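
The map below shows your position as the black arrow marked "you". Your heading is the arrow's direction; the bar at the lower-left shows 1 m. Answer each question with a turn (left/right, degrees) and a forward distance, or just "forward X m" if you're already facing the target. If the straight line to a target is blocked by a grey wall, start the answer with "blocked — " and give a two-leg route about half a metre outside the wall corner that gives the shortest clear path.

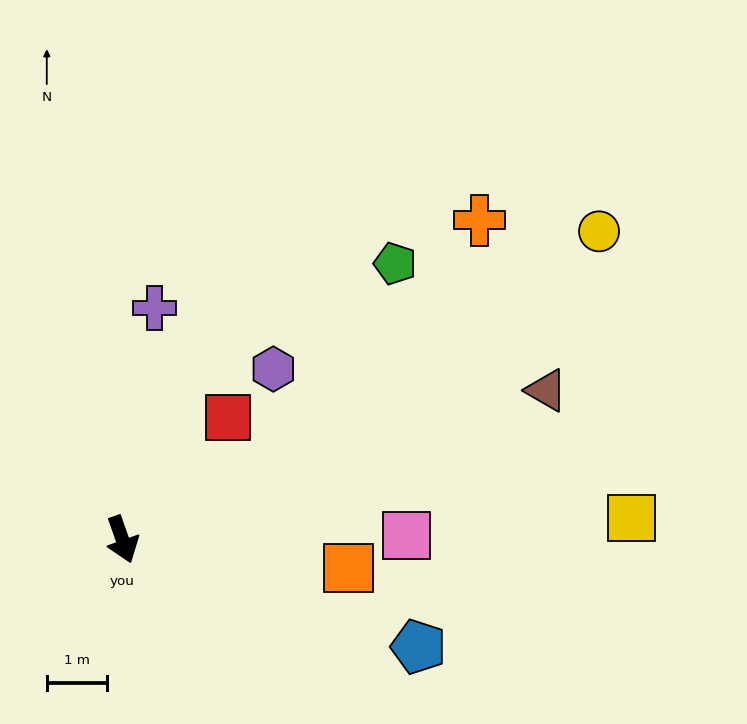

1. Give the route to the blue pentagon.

turn left 51°, forward 5.3 m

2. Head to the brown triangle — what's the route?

turn left 90°, forward 7.5 m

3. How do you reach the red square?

turn left 120°, forward 2.7 m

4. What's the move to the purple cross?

turn left 153°, forward 3.9 m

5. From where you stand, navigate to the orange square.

turn left 63°, forward 3.8 m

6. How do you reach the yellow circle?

turn left 103°, forward 9.5 m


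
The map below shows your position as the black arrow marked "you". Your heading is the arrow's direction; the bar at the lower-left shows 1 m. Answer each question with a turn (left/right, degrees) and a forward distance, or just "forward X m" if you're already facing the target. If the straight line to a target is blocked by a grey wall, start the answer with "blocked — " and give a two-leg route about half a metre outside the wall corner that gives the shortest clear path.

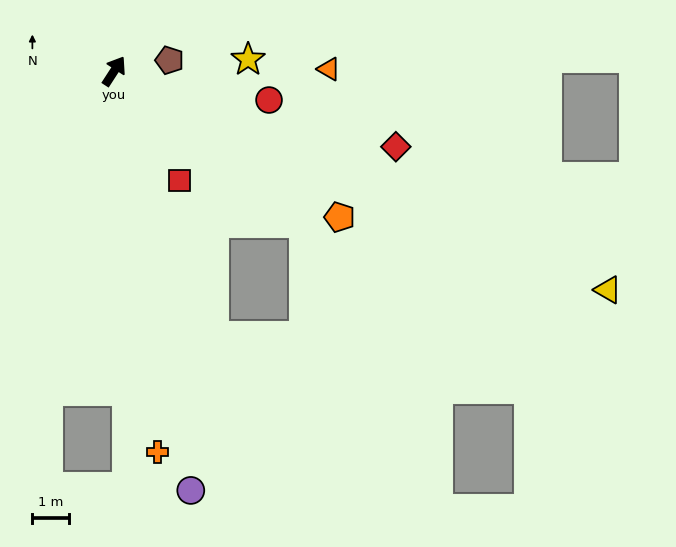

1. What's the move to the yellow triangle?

turn right 81°, forward 14.8 m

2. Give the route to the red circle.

turn right 68°, forward 4.3 m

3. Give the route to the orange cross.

turn right 141°, forward 10.5 m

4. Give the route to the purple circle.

turn right 137°, forward 11.7 m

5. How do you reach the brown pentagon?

turn right 46°, forward 1.5 m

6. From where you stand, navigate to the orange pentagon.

turn right 90°, forward 7.4 m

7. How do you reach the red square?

turn right 116°, forward 3.5 m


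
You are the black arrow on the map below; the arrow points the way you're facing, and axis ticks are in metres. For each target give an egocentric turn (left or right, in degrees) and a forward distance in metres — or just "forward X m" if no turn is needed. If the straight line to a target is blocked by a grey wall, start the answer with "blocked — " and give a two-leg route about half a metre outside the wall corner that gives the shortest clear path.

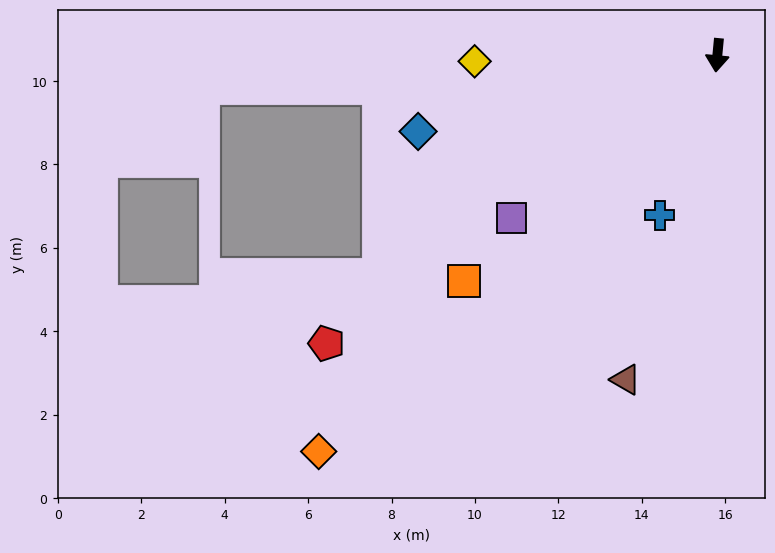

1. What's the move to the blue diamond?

turn right 70°, forward 7.4 m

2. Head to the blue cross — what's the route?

turn right 14°, forward 4.1 m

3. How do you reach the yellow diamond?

turn right 83°, forward 5.8 m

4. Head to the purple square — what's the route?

turn right 46°, forward 6.3 m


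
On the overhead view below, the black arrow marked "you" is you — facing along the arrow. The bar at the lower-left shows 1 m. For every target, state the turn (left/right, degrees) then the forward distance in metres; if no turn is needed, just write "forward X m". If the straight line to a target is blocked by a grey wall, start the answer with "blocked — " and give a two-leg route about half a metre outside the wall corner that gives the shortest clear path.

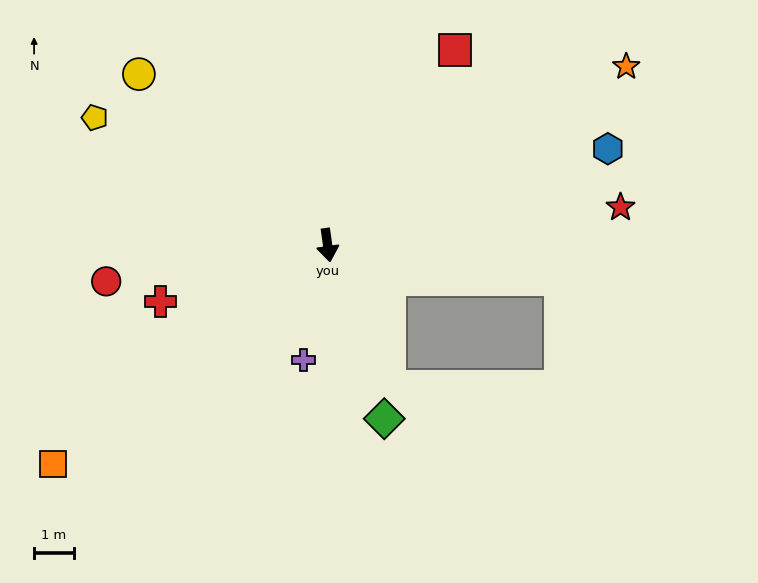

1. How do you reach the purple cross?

turn right 20°, forward 3.0 m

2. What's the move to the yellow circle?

turn right 140°, forward 6.5 m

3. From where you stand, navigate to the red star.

turn left 89°, forward 7.5 m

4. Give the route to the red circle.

turn right 89°, forward 5.7 m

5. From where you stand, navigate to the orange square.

turn right 59°, forward 8.9 m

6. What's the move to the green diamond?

turn left 10°, forward 4.6 m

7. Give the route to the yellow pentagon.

turn right 127°, forward 6.7 m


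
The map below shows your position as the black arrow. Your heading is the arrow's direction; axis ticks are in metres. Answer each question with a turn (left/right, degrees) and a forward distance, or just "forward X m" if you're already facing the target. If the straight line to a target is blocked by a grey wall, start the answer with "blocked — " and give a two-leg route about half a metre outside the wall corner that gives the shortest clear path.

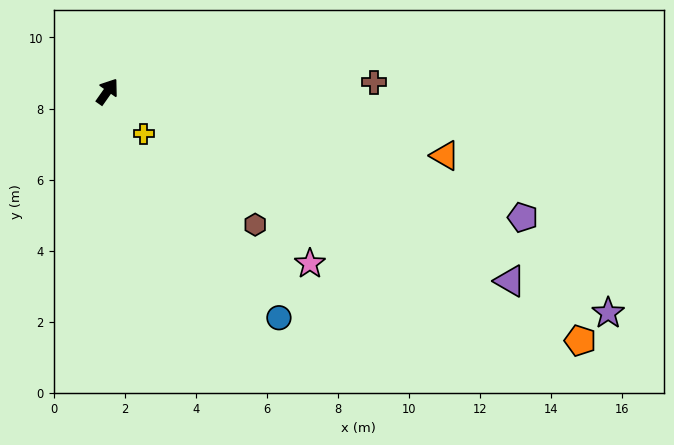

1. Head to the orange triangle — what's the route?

turn right 66°, forward 9.7 m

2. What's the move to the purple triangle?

turn right 80°, forward 12.5 m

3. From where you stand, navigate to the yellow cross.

turn right 104°, forward 1.6 m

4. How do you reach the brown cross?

turn right 53°, forward 7.5 m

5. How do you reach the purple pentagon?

turn right 72°, forward 12.2 m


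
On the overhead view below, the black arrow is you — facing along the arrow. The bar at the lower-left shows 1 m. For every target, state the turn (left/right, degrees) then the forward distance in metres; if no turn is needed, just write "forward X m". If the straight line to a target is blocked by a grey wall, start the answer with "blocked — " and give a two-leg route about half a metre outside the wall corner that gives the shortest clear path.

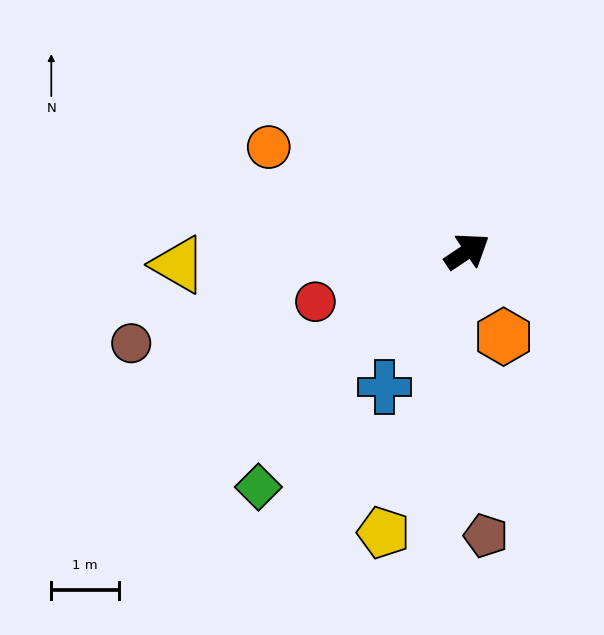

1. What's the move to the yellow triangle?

turn left 149°, forward 4.3 m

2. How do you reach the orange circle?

turn left 118°, forward 3.3 m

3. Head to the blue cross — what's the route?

turn right 155°, forward 2.3 m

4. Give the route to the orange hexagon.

turn right 101°, forward 1.4 m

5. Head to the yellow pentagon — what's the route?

turn right 141°, forward 4.3 m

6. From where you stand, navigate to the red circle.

turn left 164°, forward 2.4 m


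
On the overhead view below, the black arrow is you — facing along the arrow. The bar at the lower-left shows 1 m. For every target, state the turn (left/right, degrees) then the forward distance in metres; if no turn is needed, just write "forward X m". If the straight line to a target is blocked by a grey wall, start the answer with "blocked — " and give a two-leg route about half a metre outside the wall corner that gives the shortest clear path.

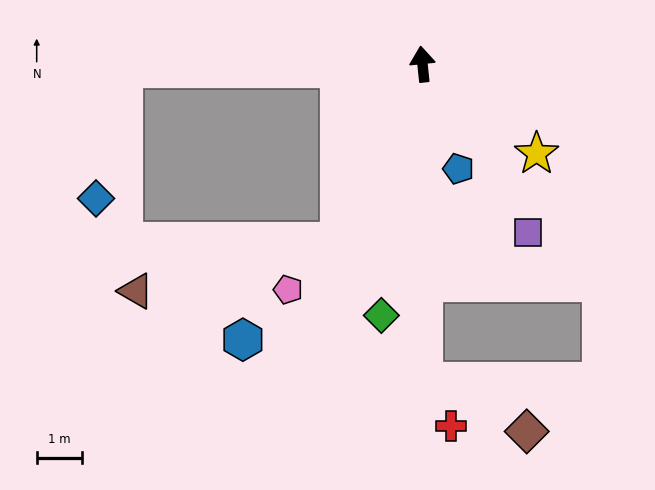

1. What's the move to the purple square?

turn right 154°, forward 4.4 m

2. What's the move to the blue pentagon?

turn right 167°, forward 2.4 m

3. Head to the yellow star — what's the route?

turn right 134°, forward 3.2 m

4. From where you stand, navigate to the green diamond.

turn left 165°, forward 5.6 m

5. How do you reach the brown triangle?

blocked — turn left 149°, forward 4.3 m, then turn right 51°, forward 4.6 m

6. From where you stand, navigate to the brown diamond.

blocked — turn left 174°, forward 7.0 m, then turn left 64°, forward 2.5 m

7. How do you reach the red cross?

blocked — turn left 174°, forward 7.0 m, then turn left 32°, forward 1.1 m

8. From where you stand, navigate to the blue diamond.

blocked — turn left 85°, forward 6.6 m, then turn left 77°, forward 2.9 m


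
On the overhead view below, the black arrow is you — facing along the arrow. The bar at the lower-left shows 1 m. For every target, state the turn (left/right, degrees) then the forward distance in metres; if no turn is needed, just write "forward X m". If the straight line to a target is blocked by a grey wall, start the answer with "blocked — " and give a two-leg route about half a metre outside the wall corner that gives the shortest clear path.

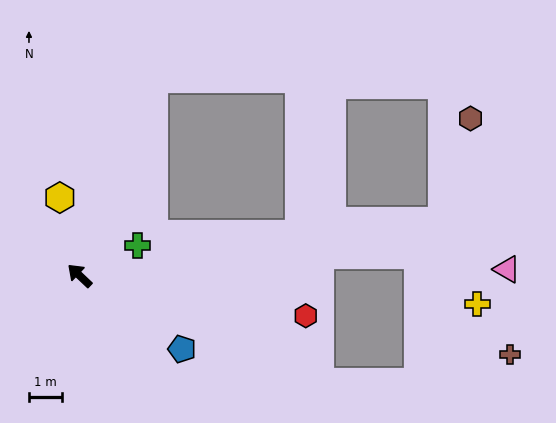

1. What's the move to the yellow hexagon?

turn right 32°, forward 2.5 m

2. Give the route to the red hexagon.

turn right 147°, forward 7.0 m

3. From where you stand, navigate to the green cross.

turn right 109°, forward 2.0 m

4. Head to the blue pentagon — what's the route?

turn right 172°, forward 3.9 m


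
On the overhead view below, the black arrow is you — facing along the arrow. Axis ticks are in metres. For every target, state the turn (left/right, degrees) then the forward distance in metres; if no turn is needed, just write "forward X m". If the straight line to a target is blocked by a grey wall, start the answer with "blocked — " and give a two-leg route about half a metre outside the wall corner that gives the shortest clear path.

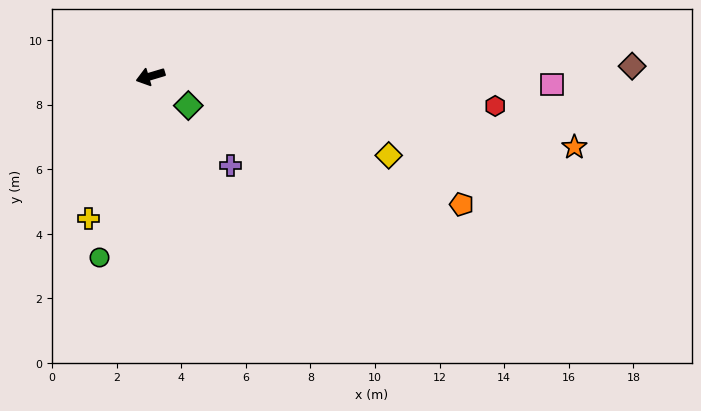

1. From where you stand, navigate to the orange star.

turn left 154°, forward 13.3 m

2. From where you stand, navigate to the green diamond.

turn left 126°, forward 1.5 m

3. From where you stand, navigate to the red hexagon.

turn left 158°, forward 10.7 m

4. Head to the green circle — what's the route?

turn left 58°, forward 5.8 m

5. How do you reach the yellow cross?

turn left 50°, forward 4.8 m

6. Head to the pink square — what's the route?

turn left 162°, forward 12.4 m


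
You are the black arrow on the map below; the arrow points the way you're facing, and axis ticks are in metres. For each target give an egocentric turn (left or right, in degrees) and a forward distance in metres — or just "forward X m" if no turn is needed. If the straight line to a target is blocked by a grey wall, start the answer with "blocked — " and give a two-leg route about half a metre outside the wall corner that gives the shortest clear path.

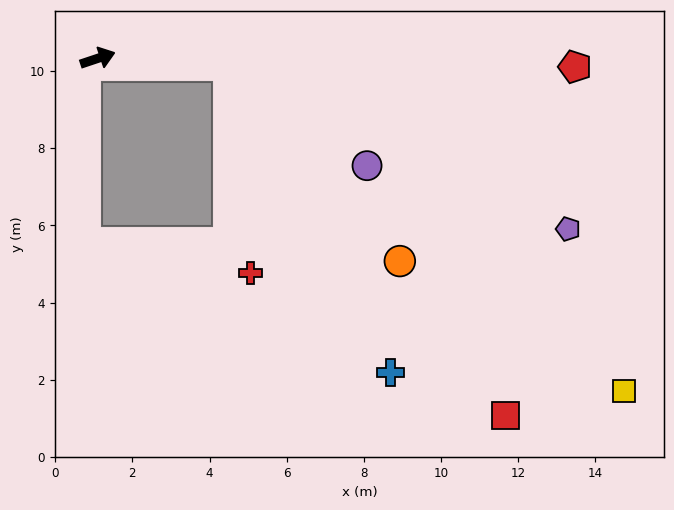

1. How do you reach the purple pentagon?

blocked — turn right 21°, forward 3.4 m, then turn right 23°, forward 9.8 m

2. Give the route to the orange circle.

blocked — turn right 21°, forward 3.4 m, then turn right 46°, forward 6.7 m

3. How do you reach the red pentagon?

turn right 20°, forward 12.4 m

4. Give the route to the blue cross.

blocked — turn right 21°, forward 3.4 m, then turn right 60°, forward 9.0 m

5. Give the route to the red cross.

blocked — turn right 21°, forward 3.4 m, then turn right 82°, forward 5.4 m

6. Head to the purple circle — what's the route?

blocked — turn right 21°, forward 3.4 m, then turn right 34°, forward 4.4 m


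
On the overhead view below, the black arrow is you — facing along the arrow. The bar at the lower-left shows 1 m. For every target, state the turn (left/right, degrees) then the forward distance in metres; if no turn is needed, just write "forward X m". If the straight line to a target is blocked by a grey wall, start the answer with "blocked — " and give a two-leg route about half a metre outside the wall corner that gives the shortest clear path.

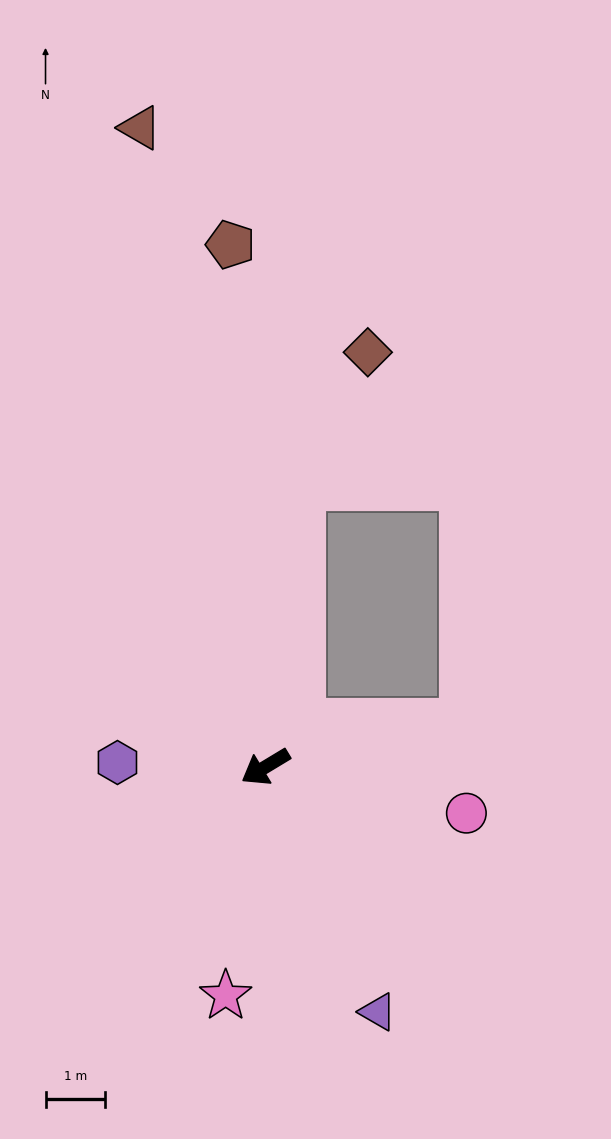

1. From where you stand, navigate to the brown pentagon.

turn right 117°, forward 8.7 m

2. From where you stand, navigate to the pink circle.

turn left 136°, forward 3.4 m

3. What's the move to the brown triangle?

turn right 110°, forward 10.9 m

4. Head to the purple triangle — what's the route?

turn left 84°, forward 4.5 m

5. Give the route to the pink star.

turn left 49°, forward 3.9 m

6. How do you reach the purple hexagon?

turn right 33°, forward 2.5 m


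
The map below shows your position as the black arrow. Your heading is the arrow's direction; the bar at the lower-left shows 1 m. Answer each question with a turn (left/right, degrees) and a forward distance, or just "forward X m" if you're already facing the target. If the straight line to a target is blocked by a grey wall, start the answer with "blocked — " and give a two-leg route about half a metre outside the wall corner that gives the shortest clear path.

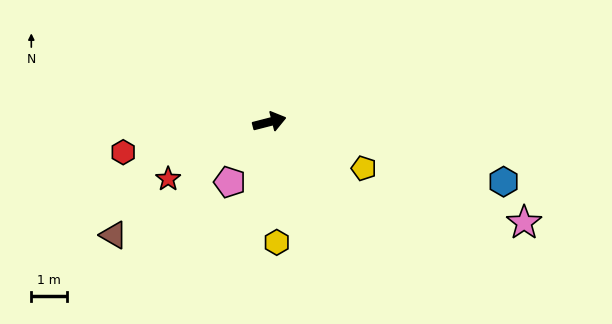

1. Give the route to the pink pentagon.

turn right 138°, forward 2.0 m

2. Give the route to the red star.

turn right 165°, forward 3.3 m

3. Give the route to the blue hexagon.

turn right 29°, forward 6.8 m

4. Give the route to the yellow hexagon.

turn right 101°, forward 3.4 m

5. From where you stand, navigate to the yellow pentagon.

turn right 41°, forward 3.0 m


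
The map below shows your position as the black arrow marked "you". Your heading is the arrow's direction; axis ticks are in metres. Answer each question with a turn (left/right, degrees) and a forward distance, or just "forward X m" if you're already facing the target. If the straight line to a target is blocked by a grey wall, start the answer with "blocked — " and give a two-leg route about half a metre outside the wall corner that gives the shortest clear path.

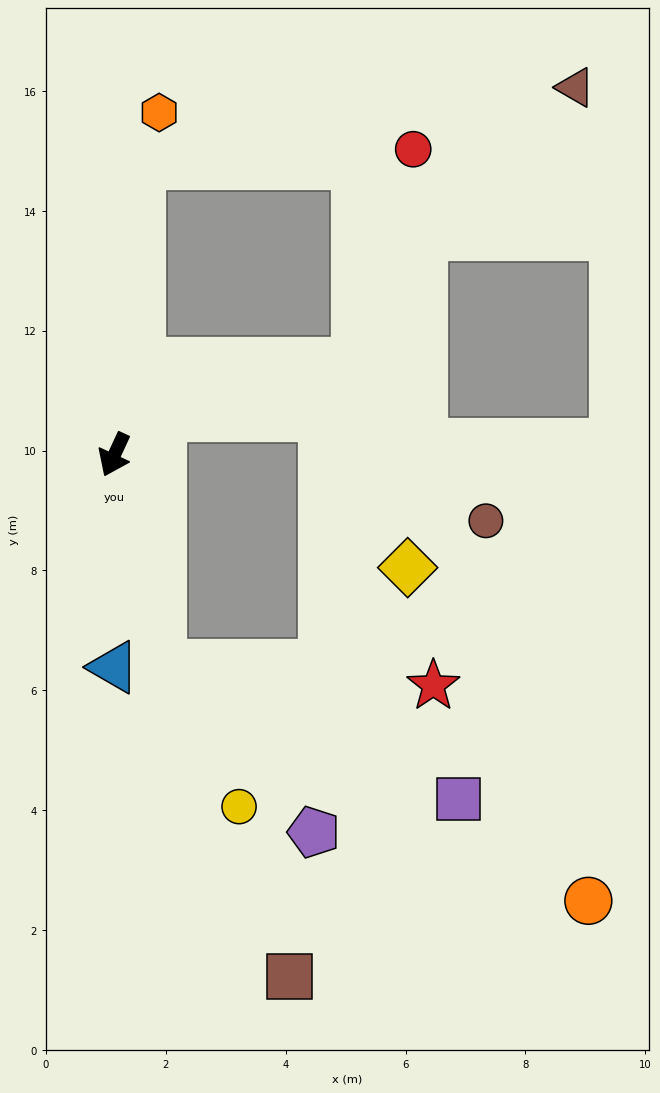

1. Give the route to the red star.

blocked — turn left 37°, forward 3.6 m, then turn left 74°, forward 4.5 m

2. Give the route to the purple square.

blocked — turn left 37°, forward 3.6 m, then turn left 54°, forward 5.4 m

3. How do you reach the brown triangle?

blocked — turn right 160°, forward 4.9 m, then turn right 75°, forward 7.4 m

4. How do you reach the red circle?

blocked — turn right 160°, forward 4.9 m, then turn right 82°, forward 4.6 m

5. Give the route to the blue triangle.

turn left 25°, forward 3.5 m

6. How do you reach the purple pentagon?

blocked — turn left 37°, forward 3.6 m, then turn left 30°, forward 3.8 m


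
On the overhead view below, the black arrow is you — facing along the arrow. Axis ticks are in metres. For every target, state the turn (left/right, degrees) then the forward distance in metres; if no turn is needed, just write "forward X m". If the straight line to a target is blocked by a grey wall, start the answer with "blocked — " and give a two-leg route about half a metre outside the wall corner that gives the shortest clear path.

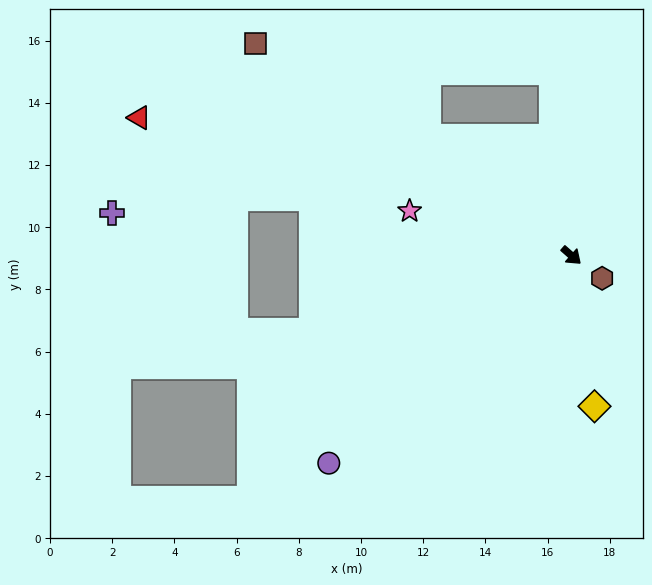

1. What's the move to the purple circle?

turn right 98°, forward 10.3 m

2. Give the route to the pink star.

turn right 154°, forward 5.4 m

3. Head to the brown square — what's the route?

turn right 173°, forward 12.2 m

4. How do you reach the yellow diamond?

turn right 40°, forward 4.9 m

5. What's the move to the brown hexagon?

turn left 5°, forward 1.2 m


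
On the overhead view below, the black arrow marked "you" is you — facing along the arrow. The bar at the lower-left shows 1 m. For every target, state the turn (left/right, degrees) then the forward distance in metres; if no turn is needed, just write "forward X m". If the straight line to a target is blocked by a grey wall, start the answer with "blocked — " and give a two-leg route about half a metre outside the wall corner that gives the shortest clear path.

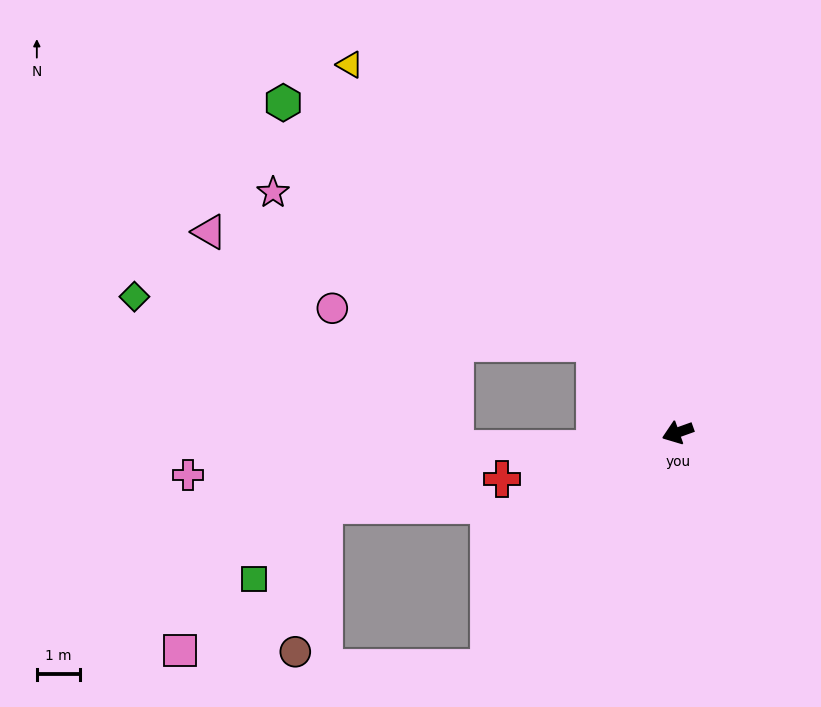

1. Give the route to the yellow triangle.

turn right 68°, forward 11.4 m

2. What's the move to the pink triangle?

blocked — turn right 67°, forward 2.8 m, then turn left 31°, forward 9.3 m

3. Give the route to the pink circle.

blocked — turn right 67°, forward 2.8 m, then turn left 40°, forward 6.1 m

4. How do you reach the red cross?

turn right 5°, forward 4.2 m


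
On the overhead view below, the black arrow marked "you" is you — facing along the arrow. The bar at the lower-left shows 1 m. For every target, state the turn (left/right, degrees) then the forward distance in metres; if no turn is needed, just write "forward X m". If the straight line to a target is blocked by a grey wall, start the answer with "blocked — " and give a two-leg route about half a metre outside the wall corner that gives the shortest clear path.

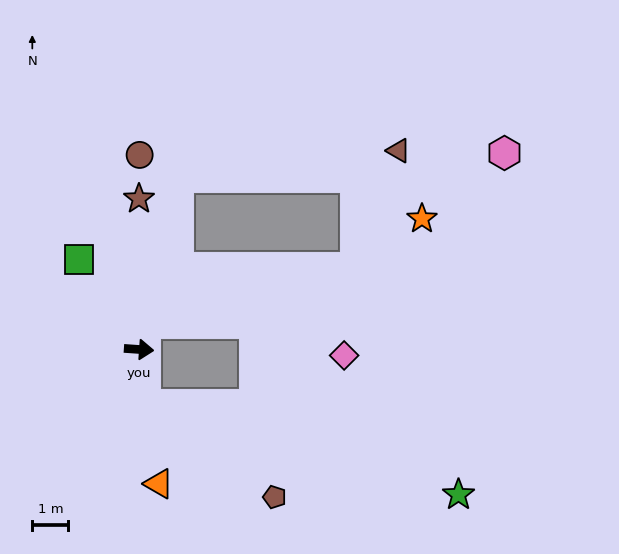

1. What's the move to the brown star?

turn left 94°, forward 4.2 m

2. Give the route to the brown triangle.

blocked — turn left 81°, forward 4.9 m, then turn right 70°, forward 6.1 m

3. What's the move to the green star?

blocked — turn right 79°, forward 1.5 m, then turn left 67°, forward 9.0 m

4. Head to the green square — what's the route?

turn left 128°, forward 3.0 m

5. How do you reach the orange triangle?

turn right 78°, forward 3.8 m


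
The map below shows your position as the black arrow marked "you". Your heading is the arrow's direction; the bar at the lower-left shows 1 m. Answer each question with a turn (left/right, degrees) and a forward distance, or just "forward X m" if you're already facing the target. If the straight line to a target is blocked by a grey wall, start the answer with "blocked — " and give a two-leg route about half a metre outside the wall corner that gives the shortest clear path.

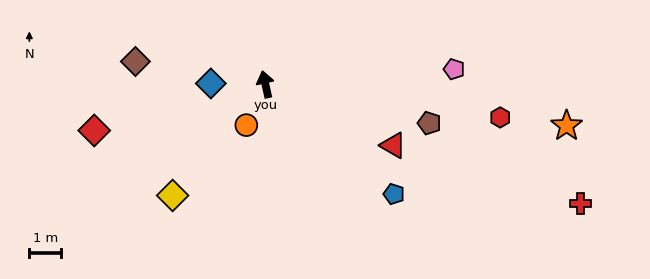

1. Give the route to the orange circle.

turn left 143°, forward 1.4 m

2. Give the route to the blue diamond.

turn left 77°, forward 1.7 m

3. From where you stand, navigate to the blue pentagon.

turn right 143°, forward 5.3 m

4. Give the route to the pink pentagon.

turn right 98°, forward 6.0 m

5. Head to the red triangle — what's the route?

turn right 128°, forward 4.5 m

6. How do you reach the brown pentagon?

turn right 116°, forward 5.3 m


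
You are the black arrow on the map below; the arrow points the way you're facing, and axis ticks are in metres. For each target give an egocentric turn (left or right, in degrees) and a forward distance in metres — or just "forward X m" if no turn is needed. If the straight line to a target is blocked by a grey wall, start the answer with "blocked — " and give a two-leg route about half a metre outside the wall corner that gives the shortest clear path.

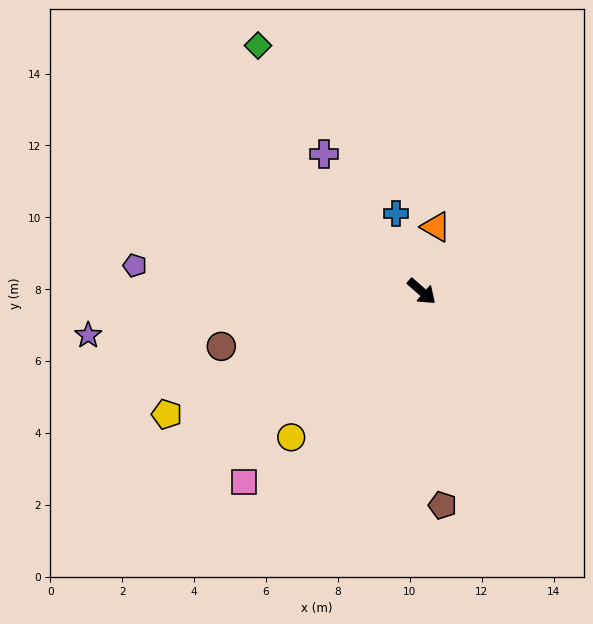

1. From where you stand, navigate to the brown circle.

turn right 124°, forward 5.8 m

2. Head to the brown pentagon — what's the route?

turn right 43°, forward 6.0 m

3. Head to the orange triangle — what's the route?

turn left 119°, forward 1.8 m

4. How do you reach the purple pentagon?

turn right 144°, forward 8.0 m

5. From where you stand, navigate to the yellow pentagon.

turn right 113°, forward 7.9 m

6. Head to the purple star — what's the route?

turn right 131°, forward 9.3 m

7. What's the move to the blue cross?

turn left 149°, forward 2.3 m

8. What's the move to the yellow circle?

turn right 91°, forward 5.4 m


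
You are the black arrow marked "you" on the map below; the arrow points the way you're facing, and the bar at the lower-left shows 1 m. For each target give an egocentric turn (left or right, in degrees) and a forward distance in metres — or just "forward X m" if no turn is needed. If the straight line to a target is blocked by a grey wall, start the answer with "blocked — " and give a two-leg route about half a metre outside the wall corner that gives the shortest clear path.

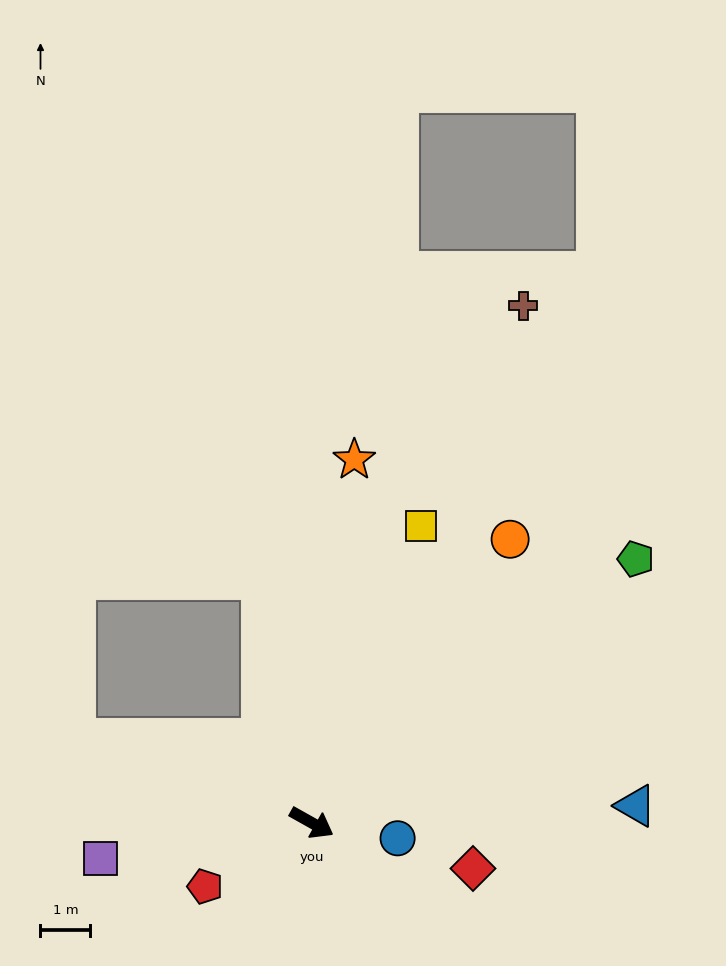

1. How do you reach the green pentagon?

turn left 68°, forward 8.4 m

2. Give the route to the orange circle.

turn left 84°, forward 6.9 m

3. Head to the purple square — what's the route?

turn right 141°, forward 4.3 m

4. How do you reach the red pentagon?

turn right 120°, forward 2.5 m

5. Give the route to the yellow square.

turn left 99°, forward 6.4 m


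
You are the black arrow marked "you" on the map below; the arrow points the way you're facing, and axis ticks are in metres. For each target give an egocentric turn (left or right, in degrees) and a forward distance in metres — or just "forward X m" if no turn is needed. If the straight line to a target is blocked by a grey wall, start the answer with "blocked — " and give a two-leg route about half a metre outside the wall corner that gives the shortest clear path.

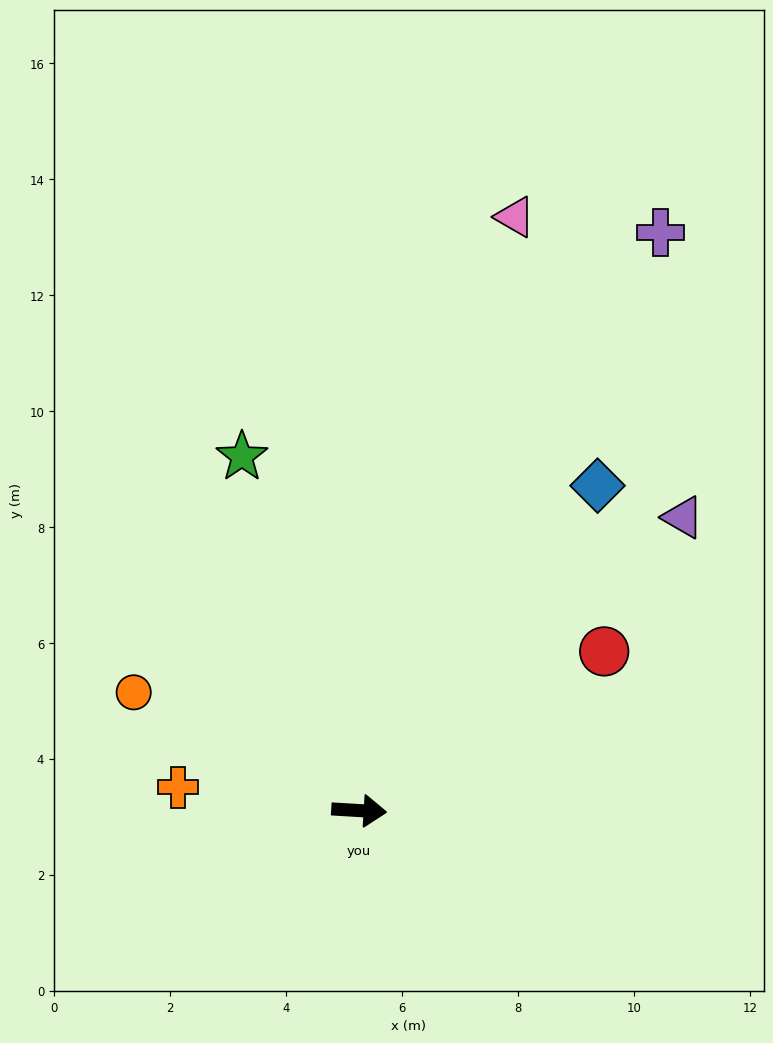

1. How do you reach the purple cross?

turn left 66°, forward 11.2 m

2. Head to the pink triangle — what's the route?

turn left 79°, forward 10.6 m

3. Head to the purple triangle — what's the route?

turn left 46°, forward 7.5 m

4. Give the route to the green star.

turn left 112°, forward 6.4 m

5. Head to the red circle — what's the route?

turn left 36°, forward 5.0 m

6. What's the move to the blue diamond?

turn left 57°, forward 6.9 m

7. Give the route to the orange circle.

turn left 156°, forward 4.4 m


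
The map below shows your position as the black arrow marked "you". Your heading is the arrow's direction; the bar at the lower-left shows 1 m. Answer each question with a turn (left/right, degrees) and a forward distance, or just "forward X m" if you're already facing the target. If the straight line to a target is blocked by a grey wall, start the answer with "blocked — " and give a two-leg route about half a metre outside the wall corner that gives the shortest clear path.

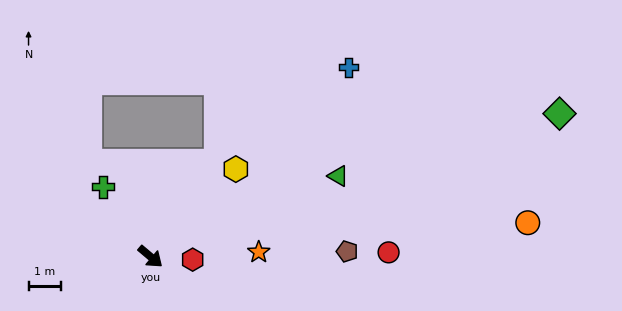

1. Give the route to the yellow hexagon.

turn left 86°, forward 3.7 m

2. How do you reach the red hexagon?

turn left 36°, forward 1.3 m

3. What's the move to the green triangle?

turn left 63°, forward 6.2 m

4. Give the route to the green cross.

turn left 164°, forward 2.6 m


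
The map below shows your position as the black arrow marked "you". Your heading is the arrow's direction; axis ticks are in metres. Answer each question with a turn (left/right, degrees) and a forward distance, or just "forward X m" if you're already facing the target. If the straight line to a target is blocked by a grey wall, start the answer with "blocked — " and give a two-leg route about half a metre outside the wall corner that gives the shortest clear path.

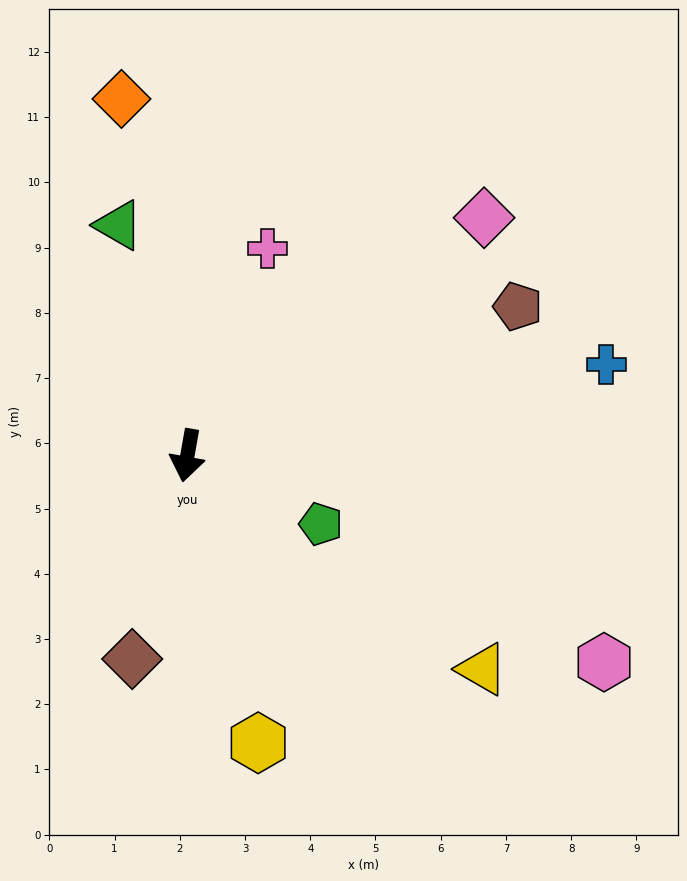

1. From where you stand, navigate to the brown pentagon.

turn left 124°, forward 5.6 m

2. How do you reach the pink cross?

turn left 169°, forward 3.4 m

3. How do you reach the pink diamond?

turn left 139°, forward 5.8 m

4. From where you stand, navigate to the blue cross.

turn left 112°, forward 6.6 m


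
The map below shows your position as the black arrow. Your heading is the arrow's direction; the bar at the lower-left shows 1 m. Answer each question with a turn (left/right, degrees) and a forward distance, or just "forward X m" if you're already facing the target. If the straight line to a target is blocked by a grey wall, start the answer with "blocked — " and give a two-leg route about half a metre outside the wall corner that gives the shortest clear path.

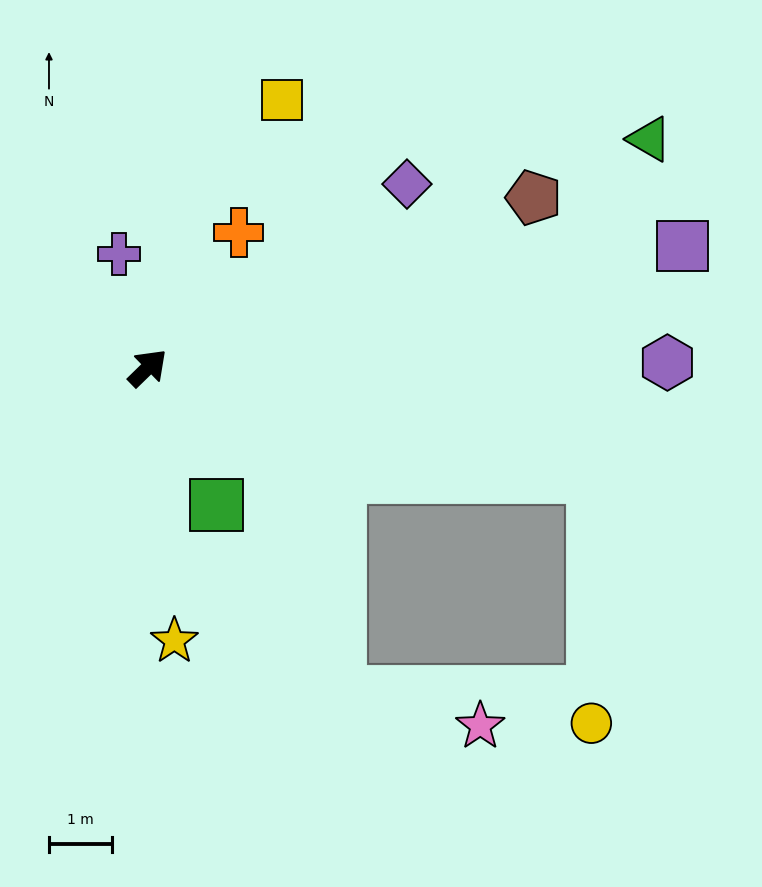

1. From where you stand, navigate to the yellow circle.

blocked — turn right 58°, forward 7.3 m, then turn right 77°, forward 3.9 m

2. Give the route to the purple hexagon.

turn right 44°, forward 8.2 m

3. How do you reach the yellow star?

turn right 129°, forward 4.3 m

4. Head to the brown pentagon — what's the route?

turn right 20°, forward 6.7 m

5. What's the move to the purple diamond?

turn right 9°, forward 5.0 m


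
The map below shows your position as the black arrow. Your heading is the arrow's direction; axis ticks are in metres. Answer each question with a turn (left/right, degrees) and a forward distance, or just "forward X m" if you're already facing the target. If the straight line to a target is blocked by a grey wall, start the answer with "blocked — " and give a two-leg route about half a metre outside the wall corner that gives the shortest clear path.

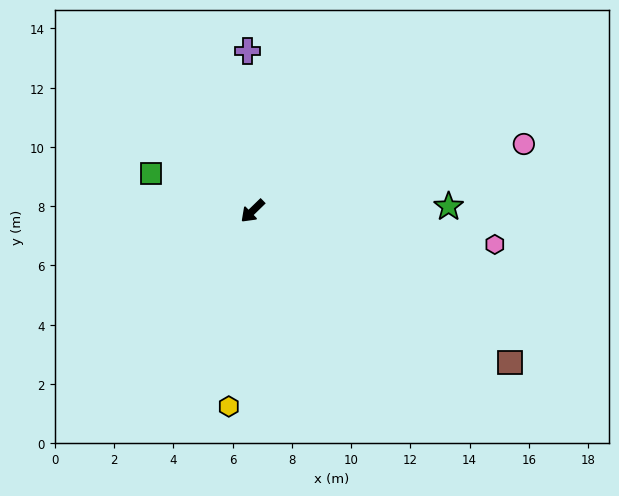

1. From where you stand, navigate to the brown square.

turn left 105°, forward 10.1 m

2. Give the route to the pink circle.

turn left 150°, forward 9.4 m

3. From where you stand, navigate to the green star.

turn left 137°, forward 6.6 m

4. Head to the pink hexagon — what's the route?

turn left 128°, forward 8.3 m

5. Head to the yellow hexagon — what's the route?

turn left 39°, forward 6.6 m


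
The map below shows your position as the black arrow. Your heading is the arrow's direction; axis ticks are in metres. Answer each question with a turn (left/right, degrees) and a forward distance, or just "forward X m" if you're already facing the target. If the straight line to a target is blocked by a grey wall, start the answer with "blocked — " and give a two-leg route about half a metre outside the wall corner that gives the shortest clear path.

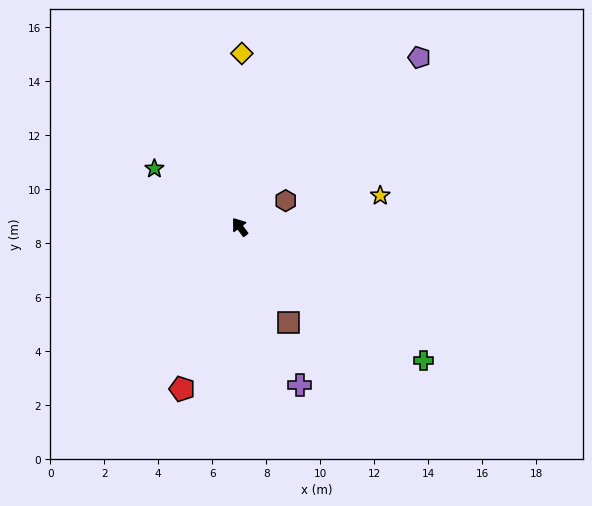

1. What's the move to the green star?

turn left 19°, forward 3.8 m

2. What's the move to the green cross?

turn right 163°, forward 8.4 m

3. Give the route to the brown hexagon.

turn right 97°, forward 2.0 m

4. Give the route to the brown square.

turn left 170°, forward 4.0 m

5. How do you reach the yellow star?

turn right 114°, forward 5.3 m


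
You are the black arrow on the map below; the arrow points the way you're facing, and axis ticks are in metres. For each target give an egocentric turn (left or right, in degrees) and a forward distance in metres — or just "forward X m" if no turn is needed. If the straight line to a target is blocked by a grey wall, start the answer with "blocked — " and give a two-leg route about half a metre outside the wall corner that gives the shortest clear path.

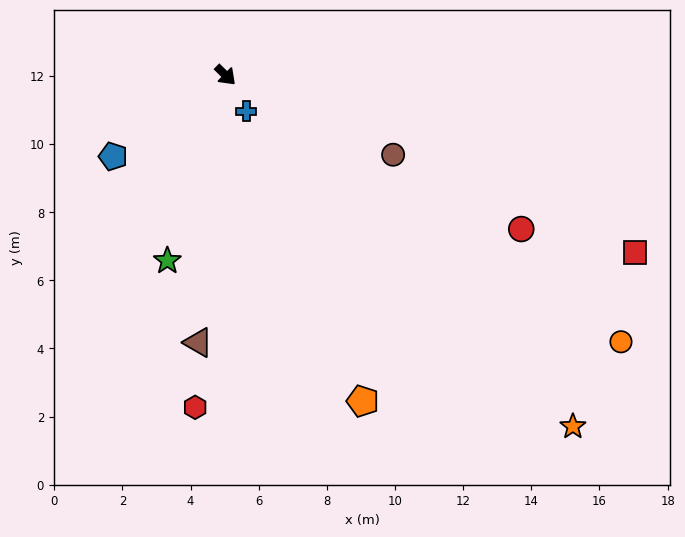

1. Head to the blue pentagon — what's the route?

turn right 100°, forward 4.1 m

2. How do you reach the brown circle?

turn left 19°, forward 5.4 m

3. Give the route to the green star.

turn right 63°, forward 5.7 m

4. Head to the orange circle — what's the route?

turn left 10°, forward 14.0 m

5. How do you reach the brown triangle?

turn right 51°, forward 7.9 m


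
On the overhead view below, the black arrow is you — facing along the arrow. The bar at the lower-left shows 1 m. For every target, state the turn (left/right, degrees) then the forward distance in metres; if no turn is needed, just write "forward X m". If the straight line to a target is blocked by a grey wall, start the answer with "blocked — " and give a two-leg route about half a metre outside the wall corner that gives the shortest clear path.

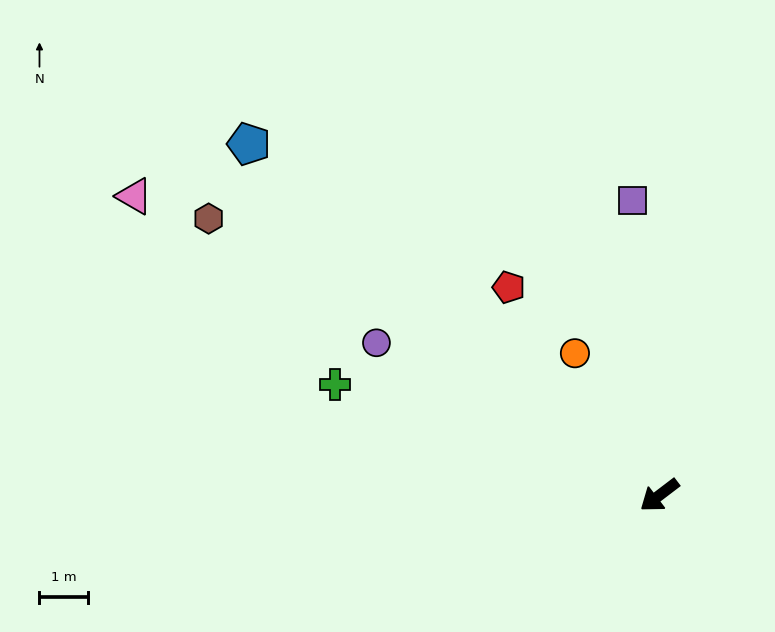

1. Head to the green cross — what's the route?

turn right 56°, forward 7.1 m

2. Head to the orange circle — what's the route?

turn right 97°, forward 3.4 m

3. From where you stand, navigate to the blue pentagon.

turn right 78°, forward 11.2 m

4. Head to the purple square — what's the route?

turn right 122°, forward 6.2 m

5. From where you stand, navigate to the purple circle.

turn right 66°, forward 6.7 m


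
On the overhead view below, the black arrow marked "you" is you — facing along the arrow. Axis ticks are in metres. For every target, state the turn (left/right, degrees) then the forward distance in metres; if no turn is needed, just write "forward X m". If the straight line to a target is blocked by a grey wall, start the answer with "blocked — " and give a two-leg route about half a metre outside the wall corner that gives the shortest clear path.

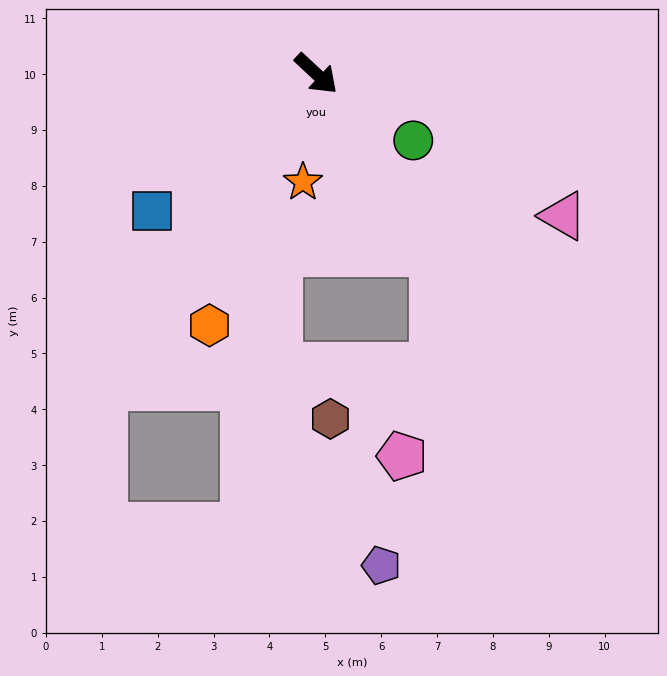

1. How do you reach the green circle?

turn left 8°, forward 2.1 m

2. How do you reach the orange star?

turn right 54°, forward 2.0 m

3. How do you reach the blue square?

turn right 97°, forward 3.8 m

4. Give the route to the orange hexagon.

turn right 70°, forward 4.9 m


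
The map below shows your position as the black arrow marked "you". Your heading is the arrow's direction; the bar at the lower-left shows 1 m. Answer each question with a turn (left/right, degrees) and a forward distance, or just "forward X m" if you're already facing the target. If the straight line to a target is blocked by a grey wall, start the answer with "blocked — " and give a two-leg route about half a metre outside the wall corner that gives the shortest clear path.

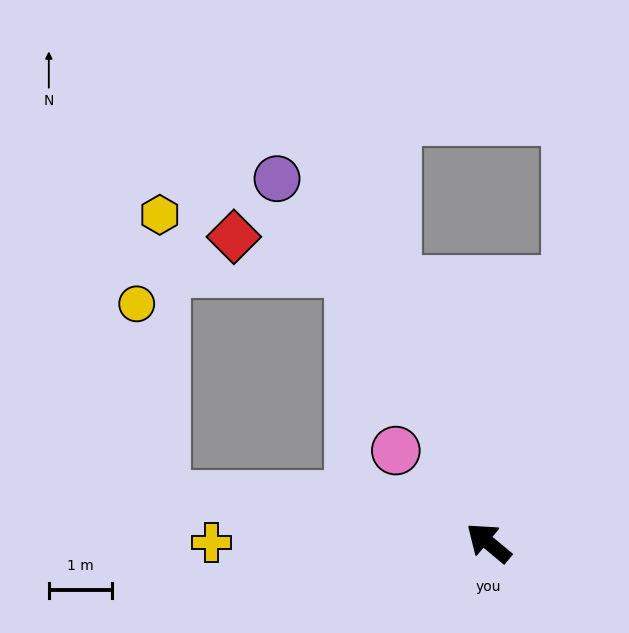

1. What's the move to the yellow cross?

turn left 40°, forward 4.4 m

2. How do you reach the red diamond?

blocked — turn right 23°, forward 4.8 m, then turn left 47°, forward 1.9 m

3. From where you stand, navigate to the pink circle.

turn right 5°, forward 2.1 m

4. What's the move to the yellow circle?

blocked — turn left 32°, forward 5.2 m, then turn right 74°, forward 3.1 m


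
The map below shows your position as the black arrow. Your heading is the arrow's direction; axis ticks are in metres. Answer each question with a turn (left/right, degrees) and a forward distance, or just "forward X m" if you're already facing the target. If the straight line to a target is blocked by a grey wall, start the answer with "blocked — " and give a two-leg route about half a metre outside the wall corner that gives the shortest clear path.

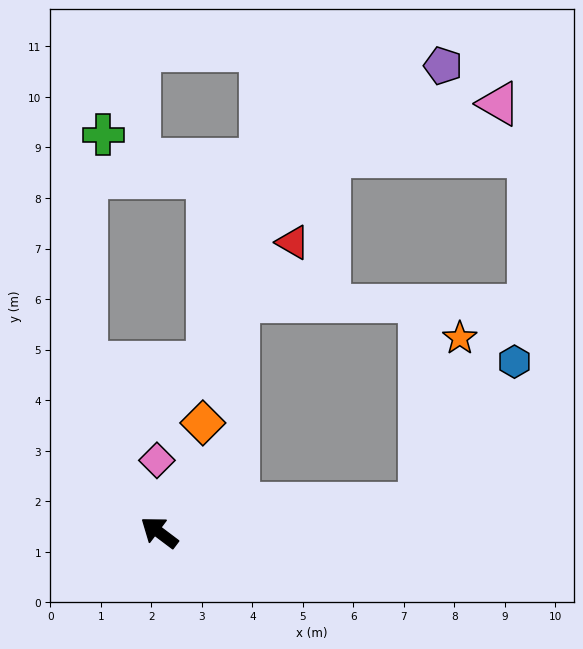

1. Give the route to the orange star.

blocked — turn right 137°, forward 5.2 m, then turn left 70°, forward 3.4 m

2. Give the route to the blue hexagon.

blocked — turn right 137°, forward 5.2 m, then turn left 50°, forward 3.4 m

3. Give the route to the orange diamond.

turn right 75°, forward 2.3 m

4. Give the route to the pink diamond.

turn right 51°, forward 1.4 m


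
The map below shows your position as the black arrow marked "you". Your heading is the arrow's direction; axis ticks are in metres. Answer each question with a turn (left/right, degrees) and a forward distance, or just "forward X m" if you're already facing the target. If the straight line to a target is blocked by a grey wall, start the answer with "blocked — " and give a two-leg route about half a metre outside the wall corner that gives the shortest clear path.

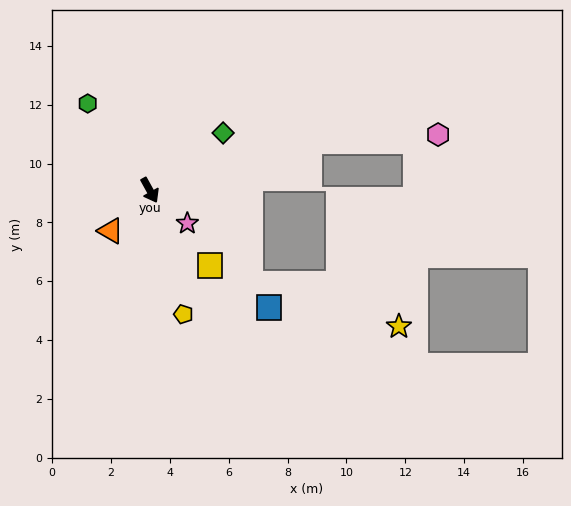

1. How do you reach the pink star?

turn left 20°, forward 1.7 m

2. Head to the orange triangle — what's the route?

turn right 73°, forward 1.9 m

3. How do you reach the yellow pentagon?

turn right 14°, forward 4.4 m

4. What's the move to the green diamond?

turn left 99°, forward 3.2 m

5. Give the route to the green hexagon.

turn right 173°, forward 3.6 m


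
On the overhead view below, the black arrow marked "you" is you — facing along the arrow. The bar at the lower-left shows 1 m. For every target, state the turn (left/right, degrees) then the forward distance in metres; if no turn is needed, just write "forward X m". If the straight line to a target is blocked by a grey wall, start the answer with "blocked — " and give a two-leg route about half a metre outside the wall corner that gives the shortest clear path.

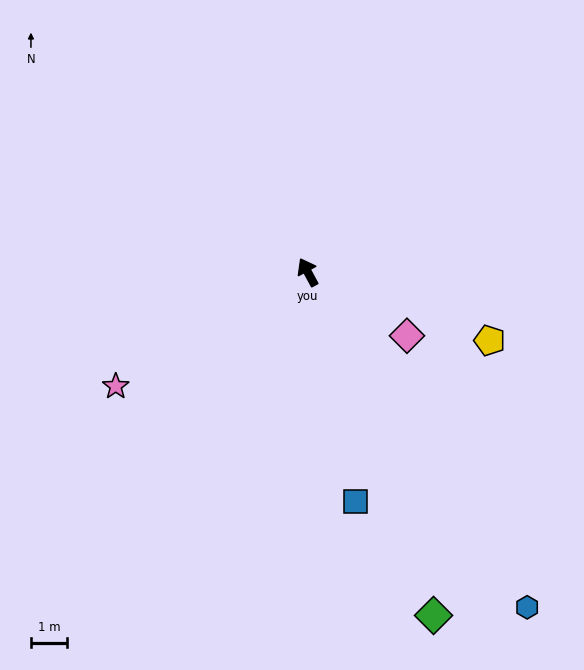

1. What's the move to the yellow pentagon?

turn right 139°, forward 5.4 m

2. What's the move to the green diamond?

turn left 172°, forward 10.1 m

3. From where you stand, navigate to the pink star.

turn left 92°, forward 6.2 m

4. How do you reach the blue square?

turn left 163°, forward 6.5 m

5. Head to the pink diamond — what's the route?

turn right 151°, forward 3.3 m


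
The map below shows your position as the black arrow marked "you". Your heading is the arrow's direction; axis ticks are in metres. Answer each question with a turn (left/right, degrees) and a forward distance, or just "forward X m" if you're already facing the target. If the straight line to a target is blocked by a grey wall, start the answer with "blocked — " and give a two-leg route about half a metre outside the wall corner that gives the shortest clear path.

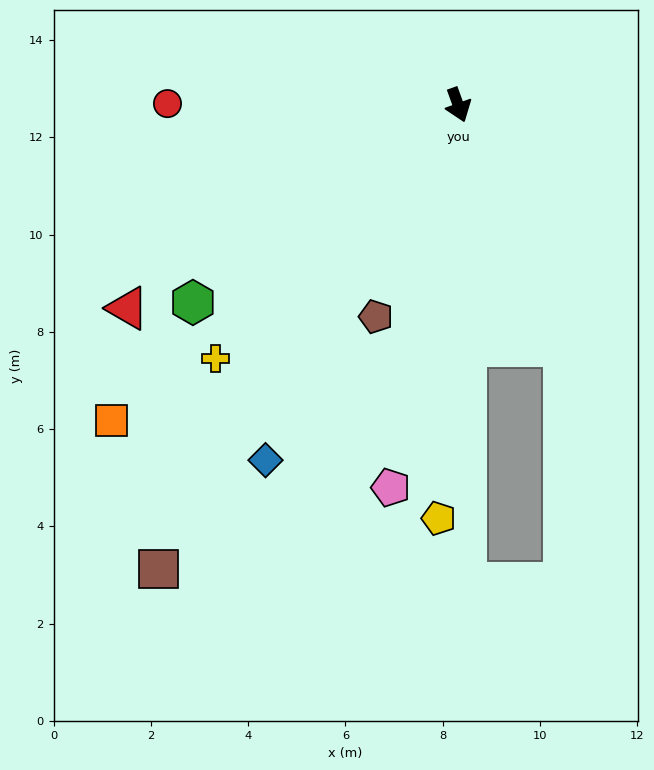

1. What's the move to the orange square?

turn right 68°, forward 9.6 m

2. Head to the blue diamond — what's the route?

turn right 48°, forward 8.3 m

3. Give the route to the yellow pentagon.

turn right 23°, forward 8.5 m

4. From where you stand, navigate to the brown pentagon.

turn right 41°, forward 4.7 m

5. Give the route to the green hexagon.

turn right 73°, forward 6.8 m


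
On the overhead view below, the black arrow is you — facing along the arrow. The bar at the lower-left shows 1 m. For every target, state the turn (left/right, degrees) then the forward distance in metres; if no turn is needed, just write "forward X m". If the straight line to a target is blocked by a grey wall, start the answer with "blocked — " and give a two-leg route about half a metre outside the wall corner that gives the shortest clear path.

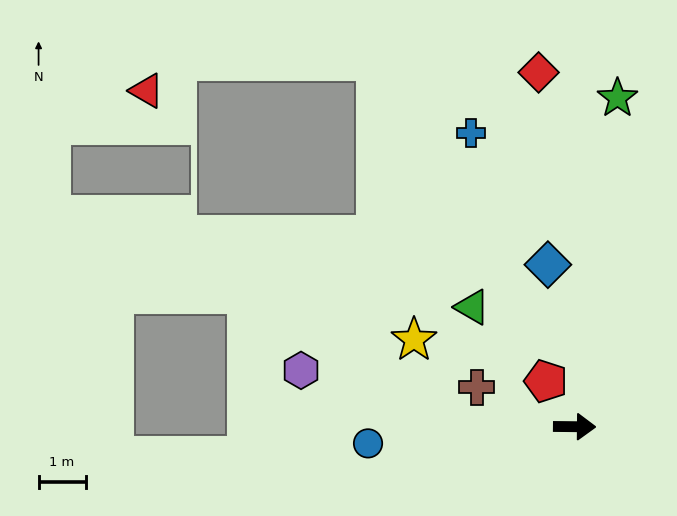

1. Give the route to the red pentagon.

turn left 123°, forward 1.1 m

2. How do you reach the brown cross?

turn left 159°, forward 2.2 m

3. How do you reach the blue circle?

turn right 175°, forward 4.4 m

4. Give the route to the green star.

turn left 83°, forward 7.0 m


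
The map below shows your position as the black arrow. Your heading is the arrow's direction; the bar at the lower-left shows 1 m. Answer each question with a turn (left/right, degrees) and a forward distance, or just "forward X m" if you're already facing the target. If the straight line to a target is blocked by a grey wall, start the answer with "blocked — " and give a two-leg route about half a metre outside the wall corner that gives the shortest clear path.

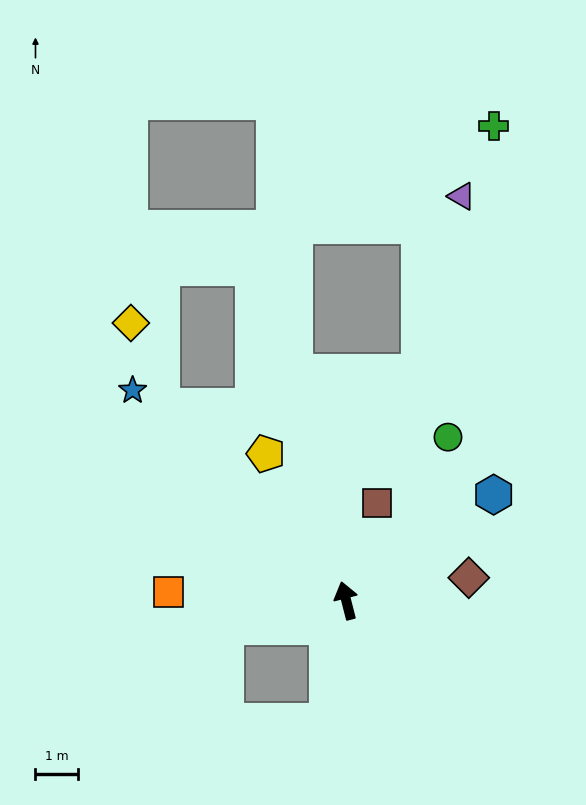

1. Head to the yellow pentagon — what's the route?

turn left 14°, forward 3.9 m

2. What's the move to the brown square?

turn right 32°, forward 2.4 m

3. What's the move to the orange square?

turn left 73°, forward 4.2 m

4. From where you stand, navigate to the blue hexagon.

turn right 69°, forward 4.2 m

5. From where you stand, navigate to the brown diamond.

turn right 94°, forward 2.9 m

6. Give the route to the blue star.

turn left 31°, forward 7.0 m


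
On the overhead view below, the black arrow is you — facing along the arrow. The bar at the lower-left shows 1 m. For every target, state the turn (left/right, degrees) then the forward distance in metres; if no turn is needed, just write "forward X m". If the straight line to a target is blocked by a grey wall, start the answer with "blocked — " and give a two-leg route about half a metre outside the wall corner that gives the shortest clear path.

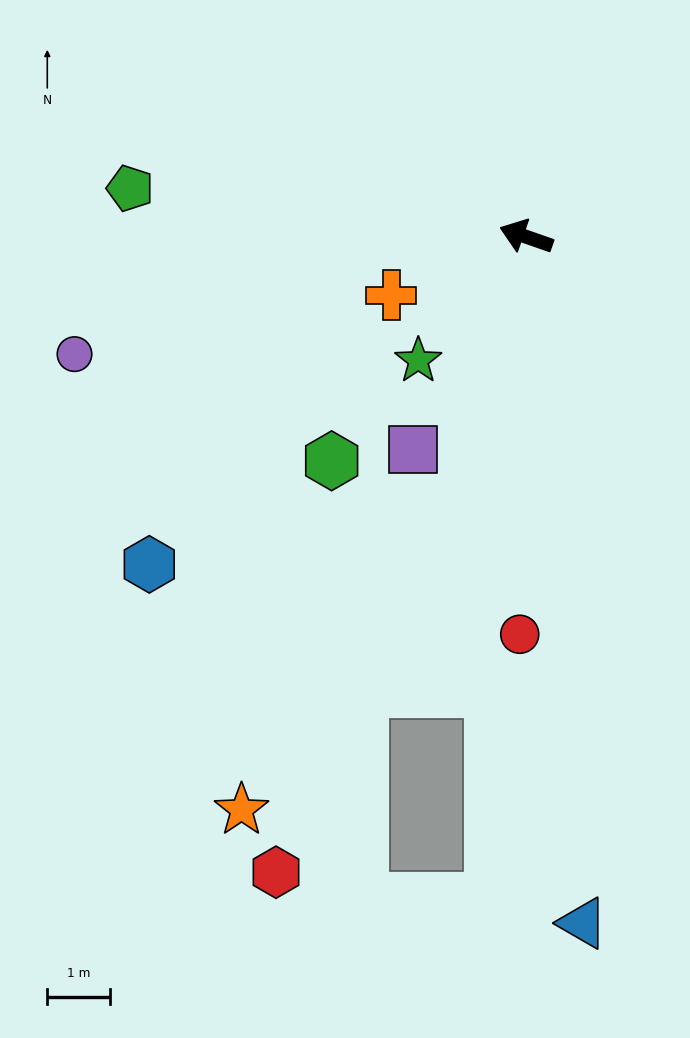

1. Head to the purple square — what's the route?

turn left 81°, forward 3.8 m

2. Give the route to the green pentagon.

turn left 12°, forward 6.4 m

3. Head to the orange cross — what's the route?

turn left 43°, forward 2.3 m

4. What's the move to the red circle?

turn left 108°, forward 6.4 m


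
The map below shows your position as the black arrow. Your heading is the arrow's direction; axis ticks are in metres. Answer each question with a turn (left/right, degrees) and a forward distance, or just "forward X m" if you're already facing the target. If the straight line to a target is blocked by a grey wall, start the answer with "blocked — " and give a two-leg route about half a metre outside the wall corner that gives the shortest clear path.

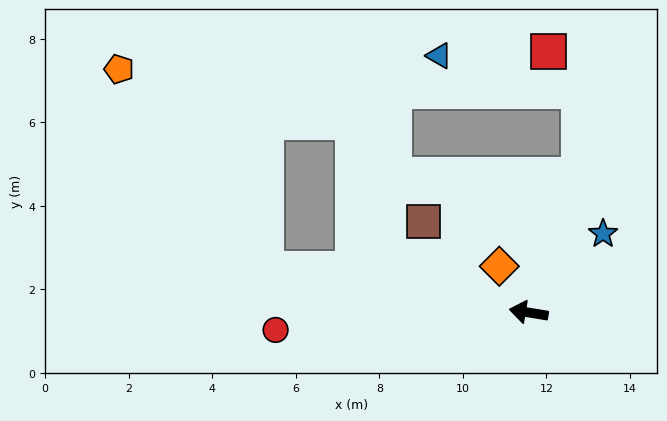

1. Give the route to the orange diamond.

turn right 48°, forward 1.3 m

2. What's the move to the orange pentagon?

blocked — forward 6.4 m, then turn right 44°, forward 5.9 m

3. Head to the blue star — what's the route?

turn right 124°, forward 2.6 m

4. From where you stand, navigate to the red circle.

turn left 13°, forward 6.1 m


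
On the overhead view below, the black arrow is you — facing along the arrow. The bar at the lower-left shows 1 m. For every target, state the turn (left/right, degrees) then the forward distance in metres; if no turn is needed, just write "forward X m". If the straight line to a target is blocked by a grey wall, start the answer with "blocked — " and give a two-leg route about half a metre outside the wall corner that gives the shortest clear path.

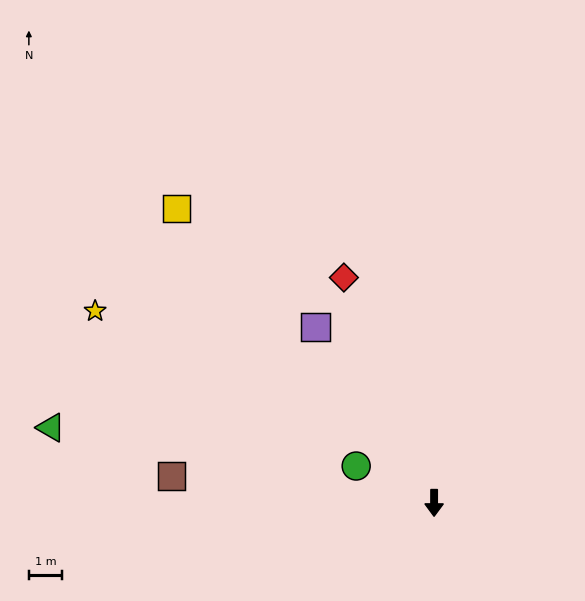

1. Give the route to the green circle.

turn right 115°, forward 2.6 m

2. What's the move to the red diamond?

turn right 158°, forward 7.3 m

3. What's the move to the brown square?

turn right 96°, forward 8.0 m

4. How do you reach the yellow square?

turn right 139°, forward 11.8 m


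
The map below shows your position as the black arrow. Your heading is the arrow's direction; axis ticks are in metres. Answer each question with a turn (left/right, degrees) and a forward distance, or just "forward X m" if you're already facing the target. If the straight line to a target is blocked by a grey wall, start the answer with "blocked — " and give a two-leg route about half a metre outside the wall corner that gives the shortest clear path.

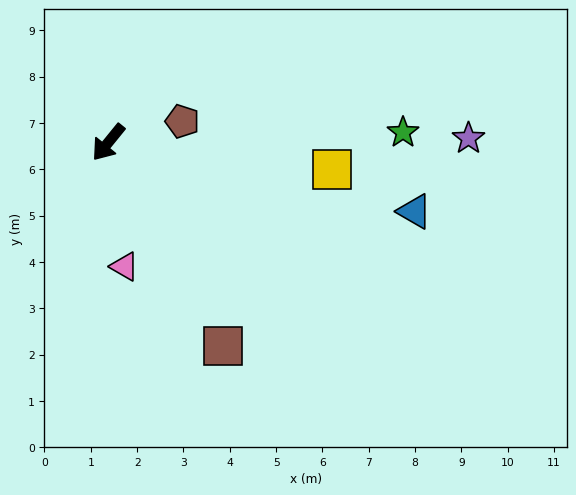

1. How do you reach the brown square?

turn left 68°, forward 5.0 m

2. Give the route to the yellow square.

turn left 122°, forward 4.9 m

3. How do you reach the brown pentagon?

turn left 145°, forward 1.7 m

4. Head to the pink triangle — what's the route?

turn left 47°, forward 2.7 m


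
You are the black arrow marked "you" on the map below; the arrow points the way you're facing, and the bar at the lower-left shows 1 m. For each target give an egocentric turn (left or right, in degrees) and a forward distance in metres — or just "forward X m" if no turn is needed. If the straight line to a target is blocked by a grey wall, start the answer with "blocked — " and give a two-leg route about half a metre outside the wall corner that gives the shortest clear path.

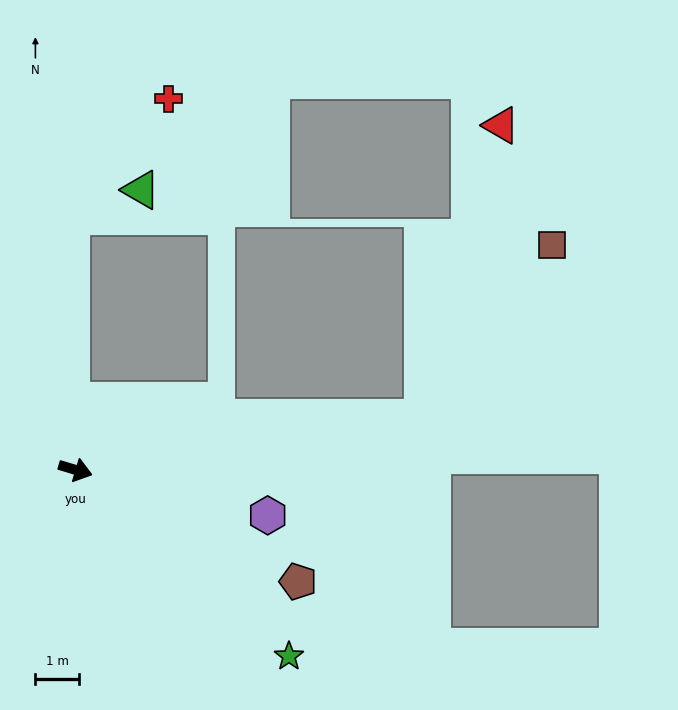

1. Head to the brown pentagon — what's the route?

turn right 10°, forward 5.8 m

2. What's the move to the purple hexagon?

turn left 3°, forward 4.6 m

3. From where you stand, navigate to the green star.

turn right 24°, forward 6.6 m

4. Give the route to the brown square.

blocked — turn left 25°, forward 8.1 m, then turn left 45°, forward 5.0 m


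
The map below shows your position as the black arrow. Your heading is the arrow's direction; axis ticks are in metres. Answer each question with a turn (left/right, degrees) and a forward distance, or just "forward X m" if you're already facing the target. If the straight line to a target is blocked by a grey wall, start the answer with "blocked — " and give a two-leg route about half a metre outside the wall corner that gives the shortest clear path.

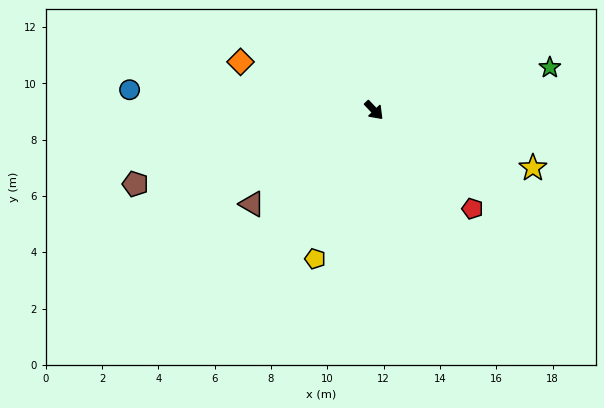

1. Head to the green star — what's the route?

turn left 60°, forward 6.4 m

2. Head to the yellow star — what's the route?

turn left 26°, forward 6.0 m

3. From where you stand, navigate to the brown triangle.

turn right 96°, forward 5.5 m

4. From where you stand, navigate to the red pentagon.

forward 4.9 m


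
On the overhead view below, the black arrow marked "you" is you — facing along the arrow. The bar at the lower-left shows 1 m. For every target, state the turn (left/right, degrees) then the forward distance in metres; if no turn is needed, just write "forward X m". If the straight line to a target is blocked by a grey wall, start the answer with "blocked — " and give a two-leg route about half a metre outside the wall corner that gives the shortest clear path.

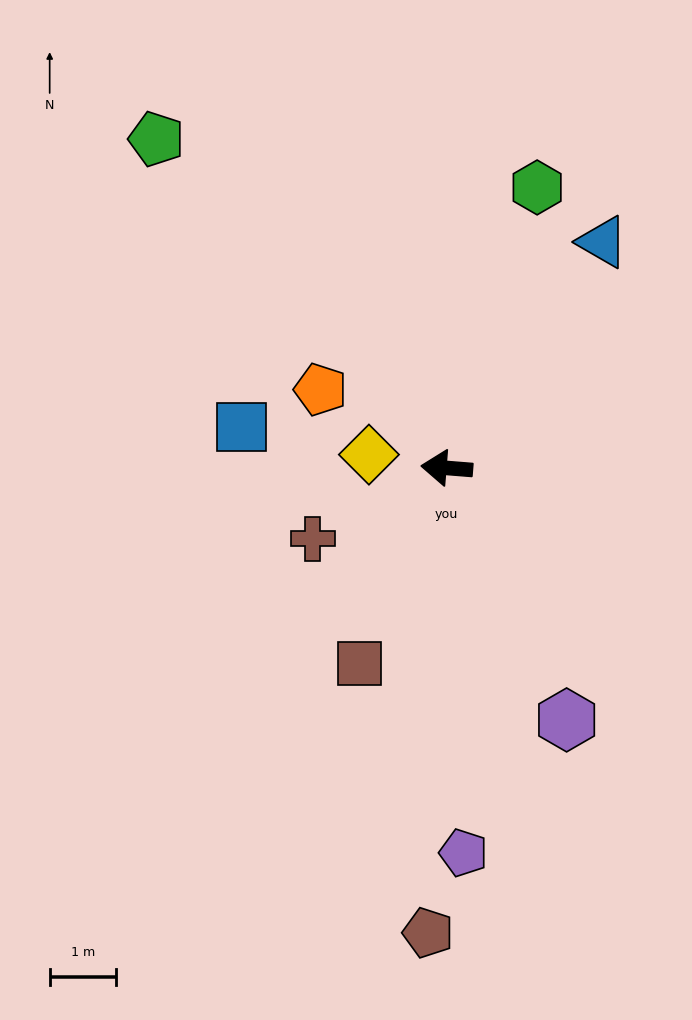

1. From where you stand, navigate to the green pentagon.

turn right 44°, forward 6.7 m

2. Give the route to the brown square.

turn left 70°, forward 3.2 m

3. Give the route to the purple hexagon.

turn left 120°, forward 4.2 m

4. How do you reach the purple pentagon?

turn left 97°, forward 5.8 m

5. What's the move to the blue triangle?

turn right 120°, forward 4.2 m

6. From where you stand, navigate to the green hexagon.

turn right 103°, forward 4.5 m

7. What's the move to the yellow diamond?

turn right 5°, forward 1.2 m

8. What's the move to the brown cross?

turn left 32°, forward 2.3 m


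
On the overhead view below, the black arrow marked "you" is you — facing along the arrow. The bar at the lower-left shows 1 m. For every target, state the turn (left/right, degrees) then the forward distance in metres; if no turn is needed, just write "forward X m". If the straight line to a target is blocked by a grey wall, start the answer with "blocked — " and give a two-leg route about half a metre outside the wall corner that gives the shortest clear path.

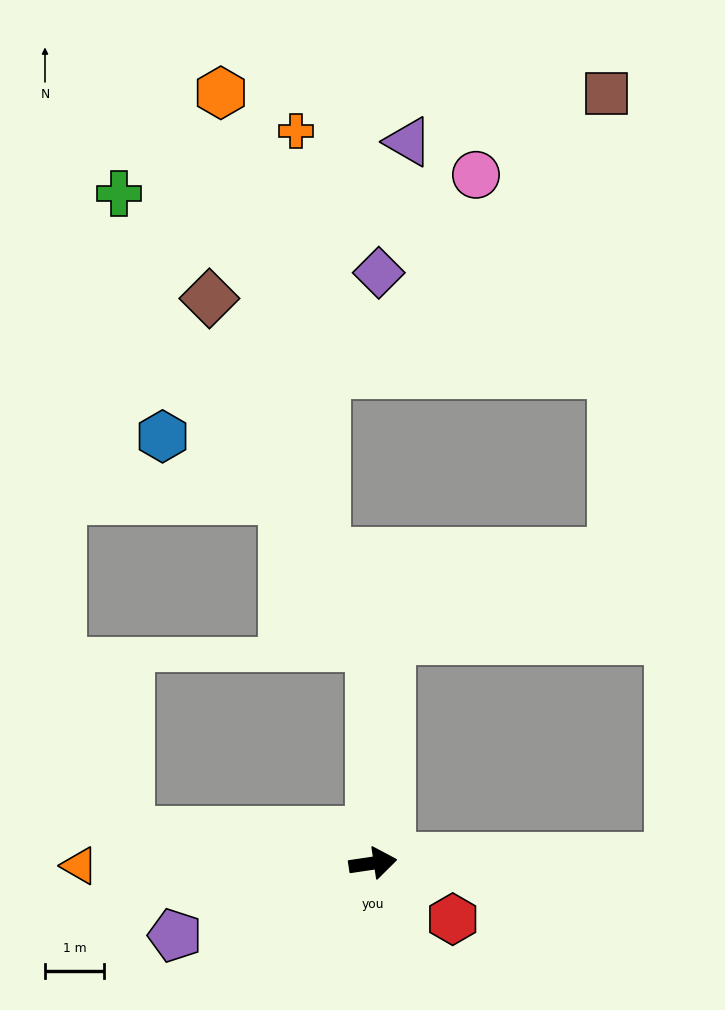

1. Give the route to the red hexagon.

turn right 43°, forward 1.7 m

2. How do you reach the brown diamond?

blocked — turn left 82°, forward 3.7 m, then turn left 24°, forward 6.5 m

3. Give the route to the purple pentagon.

turn right 168°, forward 3.6 m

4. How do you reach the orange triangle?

turn left 172°, forward 5.0 m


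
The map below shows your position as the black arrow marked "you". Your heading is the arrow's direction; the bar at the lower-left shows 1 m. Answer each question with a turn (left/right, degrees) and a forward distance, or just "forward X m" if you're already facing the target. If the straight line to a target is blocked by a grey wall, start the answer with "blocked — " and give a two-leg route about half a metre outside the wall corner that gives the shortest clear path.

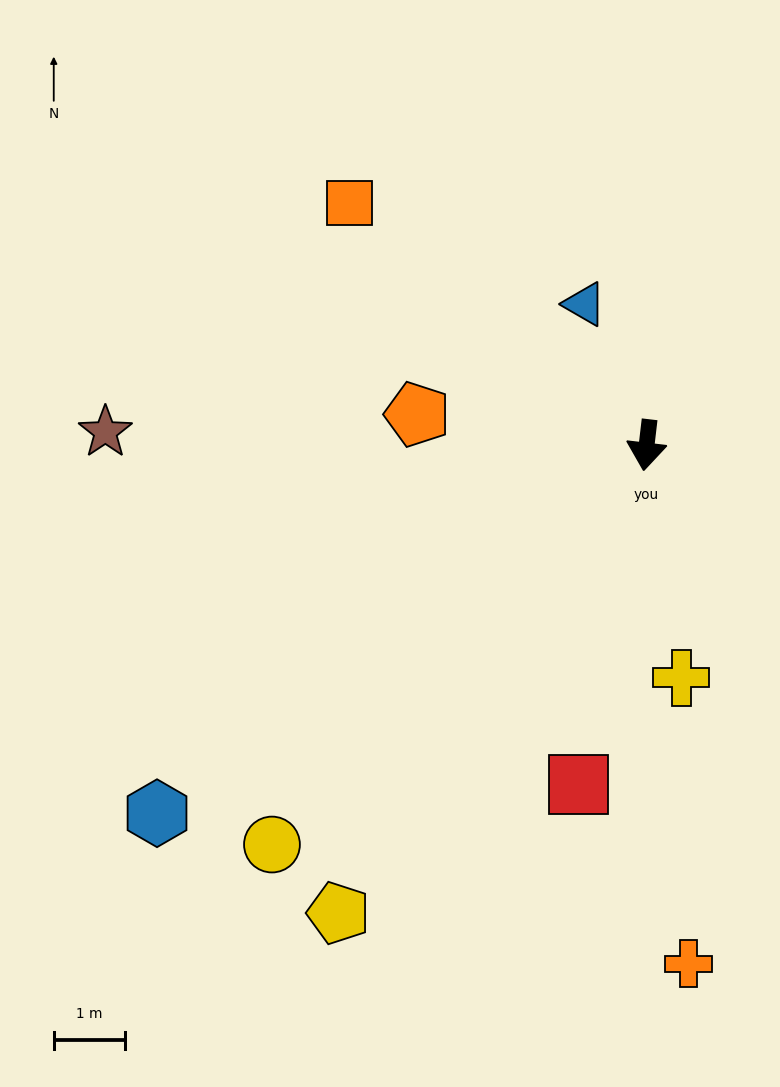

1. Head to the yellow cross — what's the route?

turn left 15°, forward 3.3 m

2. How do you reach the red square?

turn right 5°, forward 4.8 m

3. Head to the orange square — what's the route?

turn right 123°, forward 5.4 m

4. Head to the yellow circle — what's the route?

turn right 37°, forward 7.7 m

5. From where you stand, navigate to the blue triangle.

turn right 150°, forward 2.2 m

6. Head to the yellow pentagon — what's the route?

turn right 27°, forward 7.8 m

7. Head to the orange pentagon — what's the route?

turn right 91°, forward 3.2 m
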